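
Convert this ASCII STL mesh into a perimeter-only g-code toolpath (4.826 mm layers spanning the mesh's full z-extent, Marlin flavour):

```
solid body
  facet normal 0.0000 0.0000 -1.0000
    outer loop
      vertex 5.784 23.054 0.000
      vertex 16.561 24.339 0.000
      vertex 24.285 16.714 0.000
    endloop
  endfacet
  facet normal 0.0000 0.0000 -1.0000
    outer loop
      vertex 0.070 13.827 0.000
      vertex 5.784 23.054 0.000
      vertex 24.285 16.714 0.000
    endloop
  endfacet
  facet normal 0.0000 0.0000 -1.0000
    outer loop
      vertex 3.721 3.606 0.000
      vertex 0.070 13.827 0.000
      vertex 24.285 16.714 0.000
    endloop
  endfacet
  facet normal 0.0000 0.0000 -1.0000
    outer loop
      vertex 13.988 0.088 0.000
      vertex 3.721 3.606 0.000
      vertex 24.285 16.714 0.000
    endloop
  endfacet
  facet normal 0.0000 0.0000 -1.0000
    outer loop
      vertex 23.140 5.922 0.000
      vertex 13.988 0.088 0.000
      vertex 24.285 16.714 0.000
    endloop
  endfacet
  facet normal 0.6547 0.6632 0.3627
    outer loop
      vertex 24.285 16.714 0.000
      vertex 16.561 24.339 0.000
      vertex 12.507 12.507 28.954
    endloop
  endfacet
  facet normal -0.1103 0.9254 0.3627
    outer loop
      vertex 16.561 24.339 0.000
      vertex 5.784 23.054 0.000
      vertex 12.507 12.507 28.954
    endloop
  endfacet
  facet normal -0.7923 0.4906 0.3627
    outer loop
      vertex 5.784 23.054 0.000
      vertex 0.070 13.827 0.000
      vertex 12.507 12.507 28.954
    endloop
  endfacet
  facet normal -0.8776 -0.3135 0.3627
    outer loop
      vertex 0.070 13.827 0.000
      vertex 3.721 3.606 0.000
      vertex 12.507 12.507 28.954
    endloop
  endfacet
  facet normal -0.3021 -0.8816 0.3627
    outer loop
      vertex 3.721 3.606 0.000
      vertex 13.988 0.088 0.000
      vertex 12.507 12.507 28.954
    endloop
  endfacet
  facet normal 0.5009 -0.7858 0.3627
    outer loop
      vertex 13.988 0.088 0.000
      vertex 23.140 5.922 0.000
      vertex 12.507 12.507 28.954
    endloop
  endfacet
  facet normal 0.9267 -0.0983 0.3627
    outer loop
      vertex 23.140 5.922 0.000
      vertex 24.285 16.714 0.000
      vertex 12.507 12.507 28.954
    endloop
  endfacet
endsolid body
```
; perimeter-only toolpath
G21 ; units = mm
G90 ; absolute positioning
G28 ; home
; layer 1
G0 Z4.826
G0 X22.322 Y16.013
G1 X15.885 Y22.367
G1 X6.904 Y21.296
G1 X2.143 Y13.607
G1 X5.185 Y5.089
G1 X13.741 Y2.158
G1 X21.368 Y7.019
G1 X22.322 Y16.013
; layer 2
G0 Z9.651
G0 X20.359 Y15.312
G1 X15.210 Y20.395
G1 X8.025 Y19.538
G1 X4.216 Y13.387
G1 X6.650 Y6.573
G1 X13.494 Y4.228
G1 X19.596 Y8.117
G1 X20.359 Y15.312
; layer 3
G0 Z14.477
G0 X18.396 Y14.610
G1 X14.534 Y18.423
G1 X9.146 Y17.780
G1 X6.288 Y13.167
G1 X8.114 Y8.056
G1 X13.247 Y6.297
G1 X17.823 Y9.214
G1 X18.396 Y14.610
; layer 4
G0 Z19.303
G0 X16.433 Y13.909
G1 X13.858 Y16.451
G1 X10.266 Y16.023
G1 X8.361 Y12.947
G1 X9.578 Y9.540
G1 X13.001 Y8.367
G1 X16.051 Y10.312
G1 X16.433 Y13.909
; layer 5
G0 Z24.128
G0 X14.470 Y13.208
G1 X13.183 Y14.479
G1 X11.386 Y14.265
G1 X10.434 Y12.727
G1 X11.043 Y11.023
G1 X12.754 Y10.437
G1 X14.279 Y11.409
G1 X14.470 Y13.208
M2 ; end

The solid is a regular 7-sided pyramid, base circumscribed radius ≈ 12.5 mm, apex at z ≈ 29 mm. Slicing at Δz = 4.826 mm — 6 equal slices spanning the solid's height, so layer i sits at z = i·h/6 — gives 5 non-empty perimeters. Each is a 7-segment closed polygon; G0 lifts to the layer z and rapids to the start vertex, then G1 traces the edges. The cross-section shrinks linearly with z (the slice at the apex is degenerate and omitted).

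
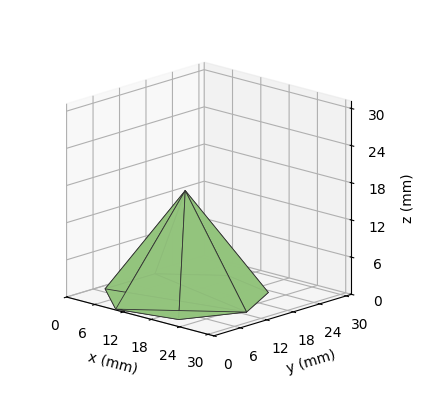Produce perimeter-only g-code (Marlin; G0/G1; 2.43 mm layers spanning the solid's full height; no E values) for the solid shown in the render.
Reading the render: the shape is a regular 7-sided pyramid, base circumscribed radius ≈ 13 mm, apex at z ≈ 17 mm (dimensions read to the nearest mm from the axis ticks). For the g-code, the solid's height is divided into equal slices at the stated Δz and each level perimeter traced with G1 moves after a G0 lift.

; perimeter-only toolpath
G21 ; units = mm
G90 ; absolute positioning
G28 ; home
; layer 1
G0 Z2.43
G0 X24.14 Y13.00
G1 X19.95 Y21.71
G1 X10.52 Y23.86
G1 X2.96 Y17.83
G1 X2.96 Y8.17
G1 X10.52 Y2.14
G1 X19.95 Y4.29
G1 X24.14 Y13.00
; layer 2
G0 Z4.86
G0 X22.29 Y13.00
G1 X18.79 Y20.26
G1 X10.94 Y22.05
G1 X4.64 Y17.03
G1 X4.64 Y8.97
G1 X10.94 Y3.95
G1 X18.79 Y5.74
G1 X22.29 Y13.00
; layer 3
G0 Z7.29
G0 X20.43 Y13.00
G1 X17.63 Y18.81
G1 X11.35 Y20.24
G1 X6.31 Y16.22
G1 X6.31 Y9.78
G1 X11.35 Y5.76
G1 X17.63 Y7.19
G1 X20.43 Y13.00
; layer 4
G0 Z9.71
G0 X18.57 Y13.00
G1 X16.48 Y17.35
G1 X11.76 Y18.43
G1 X7.98 Y15.42
G1 X7.98 Y10.58
G1 X11.76 Y7.57
G1 X16.48 Y8.65
G1 X18.57 Y13.00
; layer 5
G0 Z12.14
G0 X16.71 Y13.00
G1 X15.32 Y15.90
G1 X12.17 Y16.62
G1 X9.65 Y14.61
G1 X9.65 Y11.39
G1 X12.17 Y9.38
G1 X15.32 Y10.10
G1 X16.71 Y13.00
; layer 6
G0 Z14.57
G0 X14.86 Y13.00
G1 X14.16 Y14.45
G1 X12.59 Y14.81
G1 X11.33 Y13.81
G1 X11.33 Y12.19
G1 X12.59 Y11.19
G1 X14.16 Y11.55
G1 X14.86 Y13.00
M2 ; end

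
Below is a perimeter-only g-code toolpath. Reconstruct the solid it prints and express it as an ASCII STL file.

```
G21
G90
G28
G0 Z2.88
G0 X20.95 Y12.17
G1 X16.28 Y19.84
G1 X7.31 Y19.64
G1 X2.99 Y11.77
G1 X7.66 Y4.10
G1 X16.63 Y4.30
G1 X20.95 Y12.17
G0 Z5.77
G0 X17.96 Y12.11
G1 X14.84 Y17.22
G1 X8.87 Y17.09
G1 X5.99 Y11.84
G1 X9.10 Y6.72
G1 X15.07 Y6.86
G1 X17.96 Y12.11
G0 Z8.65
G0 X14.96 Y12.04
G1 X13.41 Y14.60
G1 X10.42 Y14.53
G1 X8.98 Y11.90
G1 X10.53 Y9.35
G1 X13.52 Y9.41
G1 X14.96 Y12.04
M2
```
solid part
  facet normal 0.0000 0.0000 -1.0000
    outer loop
      vertex 5.76 22.20 0.00
      vertex 17.72 22.47 0.00
      vertex 23.94 12.24 0.00
    endloop
  endfacet
  facet normal 0.0000 0.0000 -1.0000
    outer loop
      vertex 0.00 11.70 0.00
      vertex 5.76 22.20 0.00
      vertex 23.94 12.24 0.00
    endloop
  endfacet
  facet normal 0.0000 0.0000 -1.0000
    outer loop
      vertex 6.22 1.47 0.00
      vertex 0.00 11.70 0.00
      vertex 23.94 12.24 0.00
    endloop
  endfacet
  facet normal 0.0000 0.0000 -1.0000
    outer loop
      vertex 18.18 1.74 0.00
      vertex 6.22 1.47 0.00
      vertex 23.94 12.24 0.00
    endloop
  endfacet
  facet normal 0.6356 0.3865 0.6683
    outer loop
      vertex 23.94 12.24 0.00
      vertex 17.72 22.47 0.00
      vertex 11.97 11.97 11.54
    endloop
  endfacet
  facet normal -0.0168 0.7437 0.6683
    outer loop
      vertex 17.72 22.47 0.00
      vertex 5.76 22.20 0.00
      vertex 11.97 11.97 11.54
    endloop
  endfacet
  facet normal -0.6523 0.3578 0.6682
    outer loop
      vertex 5.76 22.20 0.00
      vertex 0.00 11.70 0.00
      vertex 11.97 11.97 11.54
    endloop
  endfacet
  facet normal -0.6356 -0.3865 0.6683
    outer loop
      vertex 0.00 11.70 0.00
      vertex 6.22 1.47 0.00
      vertex 11.97 11.97 11.54
    endloop
  endfacet
  facet normal 0.0168 -0.7437 0.6683
    outer loop
      vertex 6.22 1.47 0.00
      vertex 18.18 1.74 0.00
      vertex 11.97 11.97 11.54
    endloop
  endfacet
  facet normal 0.6523 -0.3578 0.6682
    outer loop
      vertex 18.18 1.74 0.00
      vertex 23.94 12.24 0.00
      vertex 11.97 11.97 11.54
    endloop
  endfacet
endsolid part

The G0 Z moves step by Δz≈2.88 mm. The G1 loops shrink linearly with z, so the solid tapers from its base footprint up to z≈11.5. Closing with a flat bottom cap and the tapered top and triangulating gives 10 facets — a regular 6-sided pyramid, base circumscribed radius ≈ 12 mm, apex at z ≈ 11.5 mm.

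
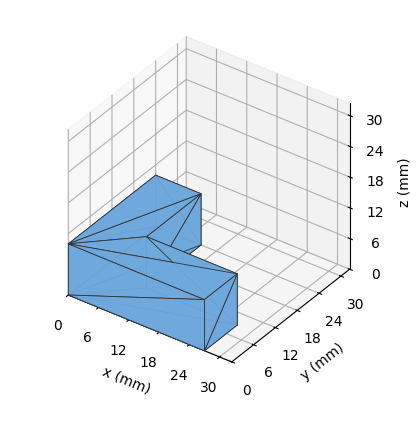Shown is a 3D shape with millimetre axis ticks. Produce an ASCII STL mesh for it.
Reading the render: the shape is an L-shaped prism: outer 27 × 24 mm, arm thicknesses ≈ 9 mm (horizontal) and 9 mm (vertical), extruded 10 mm in z (dimensions read to the nearest mm from the axis ticks). For the STL, each face is triangulated and given an outward normal.

solid part
  facet normal 0.0000 0.0000 -1.0000
    outer loop
      vertex 27.0 9.0 0.0
      vertex 27.0 0.0 0.0
      vertex 0.0 0.0 0.0
    endloop
  endfacet
  facet normal 0.0000 0.0000 -1.0000
    outer loop
      vertex 9.0 9.0 0.0
      vertex 27.0 9.0 0.0
      vertex 0.0 0.0 0.0
    endloop
  endfacet
  facet normal 0.0000 0.0000 -1.0000
    outer loop
      vertex 9.0 24.0 0.0
      vertex 9.0 9.0 0.0
      vertex 0.0 0.0 0.0
    endloop
  endfacet
  facet normal 0.0000 0.0000 -1.0000
    outer loop
      vertex 0.0 24.0 0.0
      vertex 9.0 24.0 0.0
      vertex 0.0 0.0 0.0
    endloop
  endfacet
  facet normal 0.0000 0.0000 1.0000
    outer loop
      vertex 0.0 0.0 10.0
      vertex 27.0 0.0 10.0
      vertex 27.0 9.0 10.0
    endloop
  endfacet
  facet normal 0.0000 0.0000 1.0000
    outer loop
      vertex 0.0 0.0 10.0
      vertex 27.0 9.0 10.0
      vertex 9.0 9.0 10.0
    endloop
  endfacet
  facet normal 0.0000 0.0000 1.0000
    outer loop
      vertex 0.0 0.0 10.0
      vertex 9.0 9.0 10.0
      vertex 9.0 24.0 10.0
    endloop
  endfacet
  facet normal 0.0000 0.0000 1.0000
    outer loop
      vertex 0.0 0.0 10.0
      vertex 9.0 24.0 10.0
      vertex 0.0 24.0 10.0
    endloop
  endfacet
  facet normal 0.0000 -1.0000 0.0000
    outer loop
      vertex 0.0 0.0 0.0
      vertex 27.0 0.0 0.0
      vertex 27.0 0.0 10.0
    endloop
  endfacet
  facet normal 0.0000 -1.0000 0.0000
    outer loop
      vertex 0.0 0.0 0.0
      vertex 27.0 0.0 10.0
      vertex 0.0 0.0 10.0
    endloop
  endfacet
  facet normal 1.0000 0.0000 0.0000
    outer loop
      vertex 27.0 0.0 0.0
      vertex 27.0 9.0 0.0
      vertex 27.0 9.0 10.0
    endloop
  endfacet
  facet normal 1.0000 0.0000 0.0000
    outer loop
      vertex 27.0 0.0 0.0
      vertex 27.0 9.0 10.0
      vertex 27.0 0.0 10.0
    endloop
  endfacet
  facet normal 0.0000 1.0000 0.0000
    outer loop
      vertex 27.0 9.0 0.0
      vertex 9.0 9.0 0.0
      vertex 9.0 9.0 10.0
    endloop
  endfacet
  facet normal 0.0000 1.0000 0.0000
    outer loop
      vertex 27.0 9.0 0.0
      vertex 9.0 9.0 10.0
      vertex 27.0 9.0 10.0
    endloop
  endfacet
  facet normal 1.0000 0.0000 0.0000
    outer loop
      vertex 9.0 9.0 0.0
      vertex 9.0 24.0 0.0
      vertex 9.0 24.0 10.0
    endloop
  endfacet
  facet normal 1.0000 0.0000 0.0000
    outer loop
      vertex 9.0 9.0 0.0
      vertex 9.0 24.0 10.0
      vertex 9.0 9.0 10.0
    endloop
  endfacet
  facet normal 0.0000 1.0000 0.0000
    outer loop
      vertex 9.0 24.0 0.0
      vertex 0.0 24.0 0.0
      vertex 0.0 24.0 10.0
    endloop
  endfacet
  facet normal 0.0000 1.0000 0.0000
    outer loop
      vertex 9.0 24.0 0.0
      vertex 0.0 24.0 10.0
      vertex 9.0 24.0 10.0
    endloop
  endfacet
  facet normal -1.0000 0.0000 0.0000
    outer loop
      vertex 0.0 24.0 0.0
      vertex 0.0 0.0 0.0
      vertex 0.0 0.0 10.0
    endloop
  endfacet
  facet normal -1.0000 0.0000 0.0000
    outer loop
      vertex 0.0 24.0 0.0
      vertex 0.0 0.0 10.0
      vertex 0.0 24.0 10.0
    endloop
  endfacet
endsolid part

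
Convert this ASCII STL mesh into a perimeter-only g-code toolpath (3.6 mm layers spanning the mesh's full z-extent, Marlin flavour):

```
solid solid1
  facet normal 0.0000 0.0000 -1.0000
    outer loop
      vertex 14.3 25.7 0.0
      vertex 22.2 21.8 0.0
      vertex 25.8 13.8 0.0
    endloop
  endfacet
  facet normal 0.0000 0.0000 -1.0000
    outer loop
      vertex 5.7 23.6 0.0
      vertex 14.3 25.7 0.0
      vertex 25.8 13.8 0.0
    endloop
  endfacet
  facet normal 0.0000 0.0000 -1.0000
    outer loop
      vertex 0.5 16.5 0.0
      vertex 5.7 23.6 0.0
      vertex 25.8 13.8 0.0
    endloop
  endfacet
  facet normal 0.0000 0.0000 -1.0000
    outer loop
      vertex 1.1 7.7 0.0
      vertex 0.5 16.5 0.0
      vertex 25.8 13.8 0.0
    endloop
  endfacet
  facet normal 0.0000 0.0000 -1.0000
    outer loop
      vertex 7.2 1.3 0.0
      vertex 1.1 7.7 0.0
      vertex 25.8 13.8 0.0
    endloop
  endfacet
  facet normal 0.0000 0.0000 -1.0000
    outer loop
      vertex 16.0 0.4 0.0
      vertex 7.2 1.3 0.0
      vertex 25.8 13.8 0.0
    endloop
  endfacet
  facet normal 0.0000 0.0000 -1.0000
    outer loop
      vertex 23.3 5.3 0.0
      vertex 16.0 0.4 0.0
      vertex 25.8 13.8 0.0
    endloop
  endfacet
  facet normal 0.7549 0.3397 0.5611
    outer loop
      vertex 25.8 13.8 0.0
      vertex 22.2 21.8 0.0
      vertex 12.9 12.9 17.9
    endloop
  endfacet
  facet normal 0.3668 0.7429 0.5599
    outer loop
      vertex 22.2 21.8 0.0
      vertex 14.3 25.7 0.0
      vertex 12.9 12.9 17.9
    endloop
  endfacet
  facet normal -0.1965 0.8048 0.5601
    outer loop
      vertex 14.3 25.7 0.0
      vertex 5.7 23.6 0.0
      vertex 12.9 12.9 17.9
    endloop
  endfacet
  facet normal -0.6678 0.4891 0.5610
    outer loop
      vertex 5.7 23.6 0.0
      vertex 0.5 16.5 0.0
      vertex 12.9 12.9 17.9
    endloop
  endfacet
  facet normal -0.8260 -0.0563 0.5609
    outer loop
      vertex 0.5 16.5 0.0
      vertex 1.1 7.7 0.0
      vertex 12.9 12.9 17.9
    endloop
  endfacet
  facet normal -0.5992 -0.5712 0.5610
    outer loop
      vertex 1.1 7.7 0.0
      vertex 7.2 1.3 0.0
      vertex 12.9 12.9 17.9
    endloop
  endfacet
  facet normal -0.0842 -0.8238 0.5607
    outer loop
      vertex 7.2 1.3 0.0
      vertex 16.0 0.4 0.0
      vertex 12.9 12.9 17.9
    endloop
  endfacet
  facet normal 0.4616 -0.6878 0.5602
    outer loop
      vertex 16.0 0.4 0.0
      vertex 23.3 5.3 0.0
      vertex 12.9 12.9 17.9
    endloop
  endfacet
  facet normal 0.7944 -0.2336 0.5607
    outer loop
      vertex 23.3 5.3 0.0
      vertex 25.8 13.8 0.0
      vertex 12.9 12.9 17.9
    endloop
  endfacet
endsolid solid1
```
; perimeter-only toolpath
G21 ; units = mm
G90 ; absolute positioning
G28 ; home
; layer 1
G0 Z3.6
G0 X23.2 Y13.6
G1 X20.3 Y20.0
G1 X14.0 Y23.1
G1 X7.1 Y21.5
G1 X3.0 Y15.8
G1 X3.5 Y8.7
G1 X8.3 Y3.6
G1 X15.4 Y2.9
G1 X21.2 Y6.8
G1 X23.2 Y13.6
; layer 2
G0 Z7.2
G0 X20.6 Y13.4
G1 X18.5 Y18.2
G1 X13.7 Y20.6
G1 X8.6 Y19.3
G1 X5.5 Y15.1
G1 X5.8 Y9.8
G1 X9.5 Y5.9
G1 X14.8 Y5.4
G1 X19.1 Y8.3
G1 X20.6 Y13.4
; layer 3
G0 Z10.7
G0 X18.1 Y13.3
G1 X16.6 Y16.5
G1 X13.5 Y18.0
G1 X10.0 Y17.2
G1 X7.9 Y14.3
G1 X8.2 Y10.8
G1 X10.6 Y8.3
G1 X14.1 Y7.9
G1 X17.1 Y9.9
G1 X18.1 Y13.3
; layer 4
G0 Z14.3
G0 X15.5 Y13.1
G1 X14.8 Y14.7
G1 X13.2 Y15.5
G1 X11.5 Y15.0
G1 X10.4 Y13.6
G1 X10.5 Y11.9
G1 X11.8 Y10.6
G1 X13.5 Y10.4
G1 X15.0 Y11.4
G1 X15.5 Y13.1
M2 ; end

The solid is a regular 9-sided pyramid, base circumscribed radius ≈ 12.9 mm, apex at z ≈ 17.9 mm. Slicing at Δz = 3.6 mm — 5 equal slices spanning the solid's height, so layer i sits at z = i·h/5 — gives 4 non-empty perimeters. Each is a 9-segment closed polygon; G0 lifts to the layer z and rapids to the start vertex, then G1 traces the edges. The cross-section shrinks linearly with z (the slice at the apex is degenerate and omitted).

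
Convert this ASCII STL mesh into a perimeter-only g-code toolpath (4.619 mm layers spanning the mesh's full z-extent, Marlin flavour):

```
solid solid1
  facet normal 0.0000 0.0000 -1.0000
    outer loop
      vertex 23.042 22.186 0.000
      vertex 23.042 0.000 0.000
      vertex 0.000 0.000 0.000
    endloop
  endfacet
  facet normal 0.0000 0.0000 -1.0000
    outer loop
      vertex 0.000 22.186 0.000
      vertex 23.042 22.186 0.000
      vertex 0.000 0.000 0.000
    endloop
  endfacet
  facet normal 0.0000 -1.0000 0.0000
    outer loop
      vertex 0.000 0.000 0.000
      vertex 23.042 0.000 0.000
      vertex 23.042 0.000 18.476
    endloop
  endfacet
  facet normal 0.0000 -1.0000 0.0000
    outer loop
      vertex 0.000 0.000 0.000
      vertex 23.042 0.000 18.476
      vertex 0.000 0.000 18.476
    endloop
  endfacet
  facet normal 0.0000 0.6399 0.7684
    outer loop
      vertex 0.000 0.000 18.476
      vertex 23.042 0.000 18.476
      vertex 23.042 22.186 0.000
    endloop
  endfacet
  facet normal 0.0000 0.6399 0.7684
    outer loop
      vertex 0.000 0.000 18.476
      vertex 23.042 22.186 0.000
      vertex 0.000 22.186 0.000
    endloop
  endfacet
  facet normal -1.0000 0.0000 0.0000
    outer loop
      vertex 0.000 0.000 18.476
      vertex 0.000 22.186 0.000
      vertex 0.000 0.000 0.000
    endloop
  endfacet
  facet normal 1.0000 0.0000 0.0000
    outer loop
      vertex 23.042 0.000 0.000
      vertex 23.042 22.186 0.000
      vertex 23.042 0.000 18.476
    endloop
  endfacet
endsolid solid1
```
; perimeter-only toolpath
G21 ; units = mm
G90 ; absolute positioning
G28 ; home
; layer 1
G0 Z4.619
G0 X0.000 Y0.000
G1 X23.042 Y0.000
G1 X23.042 Y16.639
G1 X0.000 Y16.639
G1 X0.000 Y0.000
; layer 2
G0 Z9.238
G0 X0.000 Y0.000
G1 X23.042 Y0.000
G1 X23.042 Y11.093
G1 X0.000 Y11.093
G1 X0.000 Y0.000
; layer 3
G0 Z13.857
G0 X0.000 Y0.000
G1 X23.042 Y0.000
G1 X23.042 Y5.546
G1 X0.000 Y5.546
G1 X0.000 Y0.000
M2 ; end

The solid is a wedge (ramp): 23 × 22.2 mm base, rising to 18.5 mm along the y=0 edge and sloping linearly to z=0 at y=22.2. Slicing at Δz = 4.619 mm — 4 equal slices spanning the solid's height, so layer i sits at z = i·h/4 — gives 3 non-empty perimeters. Each is a 4-segment closed polygon; G0 lifts to the layer z and rapids to the start vertex, then G1 traces the edges. The cross-section shrinks linearly with z (the slice at the apex is degenerate and omitted).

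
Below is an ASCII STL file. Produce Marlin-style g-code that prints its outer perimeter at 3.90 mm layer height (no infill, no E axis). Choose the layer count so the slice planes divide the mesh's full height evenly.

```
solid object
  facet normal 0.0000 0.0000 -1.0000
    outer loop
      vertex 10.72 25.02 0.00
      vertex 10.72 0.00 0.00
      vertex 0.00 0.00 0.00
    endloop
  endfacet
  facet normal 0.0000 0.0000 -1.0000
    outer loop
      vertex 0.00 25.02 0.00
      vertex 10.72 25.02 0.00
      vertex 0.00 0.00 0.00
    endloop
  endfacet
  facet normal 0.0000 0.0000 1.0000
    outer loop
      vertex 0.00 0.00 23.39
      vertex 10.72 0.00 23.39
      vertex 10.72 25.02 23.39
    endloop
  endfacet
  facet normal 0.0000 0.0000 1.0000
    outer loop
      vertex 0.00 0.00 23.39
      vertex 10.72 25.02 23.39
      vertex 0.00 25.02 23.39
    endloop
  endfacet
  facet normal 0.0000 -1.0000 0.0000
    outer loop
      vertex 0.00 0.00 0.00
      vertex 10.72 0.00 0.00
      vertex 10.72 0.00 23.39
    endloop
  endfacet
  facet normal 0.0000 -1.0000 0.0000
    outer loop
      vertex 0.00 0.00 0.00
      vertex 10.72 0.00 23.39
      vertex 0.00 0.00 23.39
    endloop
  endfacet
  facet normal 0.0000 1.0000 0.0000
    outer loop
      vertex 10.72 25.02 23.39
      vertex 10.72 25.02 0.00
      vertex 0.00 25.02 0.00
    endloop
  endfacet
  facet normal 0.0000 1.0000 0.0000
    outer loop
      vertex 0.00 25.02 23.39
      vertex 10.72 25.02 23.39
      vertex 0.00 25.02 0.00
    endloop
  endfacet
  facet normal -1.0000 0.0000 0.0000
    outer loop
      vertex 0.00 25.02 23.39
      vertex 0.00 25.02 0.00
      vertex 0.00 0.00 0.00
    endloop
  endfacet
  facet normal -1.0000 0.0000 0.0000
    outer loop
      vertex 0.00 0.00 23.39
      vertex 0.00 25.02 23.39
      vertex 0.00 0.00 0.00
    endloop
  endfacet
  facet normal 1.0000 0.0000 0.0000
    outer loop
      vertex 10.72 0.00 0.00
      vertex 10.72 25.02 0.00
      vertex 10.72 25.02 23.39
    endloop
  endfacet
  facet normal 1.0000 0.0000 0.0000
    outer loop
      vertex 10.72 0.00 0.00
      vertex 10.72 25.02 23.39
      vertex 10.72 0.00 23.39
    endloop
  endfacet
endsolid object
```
; perimeter-only toolpath
G21 ; units = mm
G90 ; absolute positioning
G28 ; home
; layer 1
G0 Z3.90
G0 X0.00 Y0.00
G1 X10.72 Y0.00
G1 X10.72 Y25.02
G1 X0.00 Y25.02
G1 X0.00 Y0.00
; layer 2
G0 Z7.80
G0 X0.00 Y0.00
G1 X10.72 Y0.00
G1 X10.72 Y25.02
G1 X0.00 Y25.02
G1 X0.00 Y0.00
; layer 3
G0 Z11.70
G0 X0.00 Y0.00
G1 X10.72 Y0.00
G1 X10.72 Y25.02
G1 X0.00 Y25.02
G1 X0.00 Y0.00
; layer 4
G0 Z15.59
G0 X0.00 Y0.00
G1 X10.72 Y0.00
G1 X10.72 Y25.02
G1 X0.00 Y25.02
G1 X0.00 Y0.00
; layer 5
G0 Z19.49
G0 X0.00 Y0.00
G1 X10.72 Y0.00
G1 X10.72 Y25.02
G1 X0.00 Y25.02
G1 X0.00 Y0.00
; layer 6
G0 Z23.39
G0 X0.00 Y0.00
G1 X10.72 Y0.00
G1 X10.72 Y25.02
G1 X0.00 Y25.02
G1 X0.00 Y0.00
M2 ; end

The solid is a rectangular box, roughly 10.7 × 25 mm footprint and 23.4 mm tall. Slicing at Δz = 3.90 mm — 6 equal slices spanning the solid's height, so layer i sits at z = i·h/6 — gives 6 non-empty perimeters. Each is a 4-segment closed polygon; G0 lifts to the layer z and rapids to the start vertex, then G1 traces the edges.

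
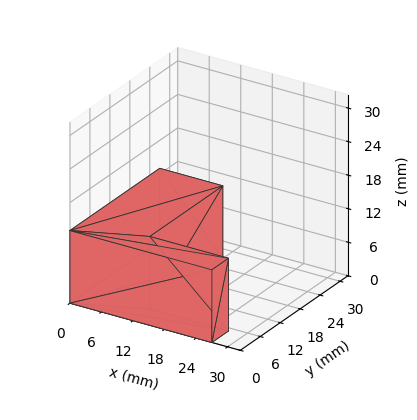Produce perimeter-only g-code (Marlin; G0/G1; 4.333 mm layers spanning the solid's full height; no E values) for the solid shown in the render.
Reading the render: the shape is an L-shaped prism: outer 27 × 27 mm, arm thicknesses ≈ 5 mm (horizontal) and 12 mm (vertical), extruded 13 mm in z (dimensions read to the nearest mm from the axis ticks). For the g-code, the solid's height is divided into equal slices at the stated Δz and each level perimeter traced with G1 moves after a G0 lift.

; perimeter-only toolpath
G21 ; units = mm
G90 ; absolute positioning
G28 ; home
; layer 1
G0 Z4.333
G0 X0.000 Y0.000
G1 X27.000 Y0.000
G1 X27.000 Y5.000
G1 X12.000 Y5.000
G1 X12.000 Y27.000
G1 X0.000 Y27.000
G1 X0.000 Y0.000
; layer 2
G0 Z8.667
G0 X0.000 Y0.000
G1 X27.000 Y0.000
G1 X27.000 Y5.000
G1 X12.000 Y5.000
G1 X12.000 Y27.000
G1 X0.000 Y27.000
G1 X0.000 Y0.000
; layer 3
G0 Z13.000
G0 X0.000 Y0.000
G1 X27.000 Y0.000
G1 X27.000 Y5.000
G1 X12.000 Y5.000
G1 X12.000 Y27.000
G1 X0.000 Y27.000
G1 X0.000 Y0.000
M2 ; end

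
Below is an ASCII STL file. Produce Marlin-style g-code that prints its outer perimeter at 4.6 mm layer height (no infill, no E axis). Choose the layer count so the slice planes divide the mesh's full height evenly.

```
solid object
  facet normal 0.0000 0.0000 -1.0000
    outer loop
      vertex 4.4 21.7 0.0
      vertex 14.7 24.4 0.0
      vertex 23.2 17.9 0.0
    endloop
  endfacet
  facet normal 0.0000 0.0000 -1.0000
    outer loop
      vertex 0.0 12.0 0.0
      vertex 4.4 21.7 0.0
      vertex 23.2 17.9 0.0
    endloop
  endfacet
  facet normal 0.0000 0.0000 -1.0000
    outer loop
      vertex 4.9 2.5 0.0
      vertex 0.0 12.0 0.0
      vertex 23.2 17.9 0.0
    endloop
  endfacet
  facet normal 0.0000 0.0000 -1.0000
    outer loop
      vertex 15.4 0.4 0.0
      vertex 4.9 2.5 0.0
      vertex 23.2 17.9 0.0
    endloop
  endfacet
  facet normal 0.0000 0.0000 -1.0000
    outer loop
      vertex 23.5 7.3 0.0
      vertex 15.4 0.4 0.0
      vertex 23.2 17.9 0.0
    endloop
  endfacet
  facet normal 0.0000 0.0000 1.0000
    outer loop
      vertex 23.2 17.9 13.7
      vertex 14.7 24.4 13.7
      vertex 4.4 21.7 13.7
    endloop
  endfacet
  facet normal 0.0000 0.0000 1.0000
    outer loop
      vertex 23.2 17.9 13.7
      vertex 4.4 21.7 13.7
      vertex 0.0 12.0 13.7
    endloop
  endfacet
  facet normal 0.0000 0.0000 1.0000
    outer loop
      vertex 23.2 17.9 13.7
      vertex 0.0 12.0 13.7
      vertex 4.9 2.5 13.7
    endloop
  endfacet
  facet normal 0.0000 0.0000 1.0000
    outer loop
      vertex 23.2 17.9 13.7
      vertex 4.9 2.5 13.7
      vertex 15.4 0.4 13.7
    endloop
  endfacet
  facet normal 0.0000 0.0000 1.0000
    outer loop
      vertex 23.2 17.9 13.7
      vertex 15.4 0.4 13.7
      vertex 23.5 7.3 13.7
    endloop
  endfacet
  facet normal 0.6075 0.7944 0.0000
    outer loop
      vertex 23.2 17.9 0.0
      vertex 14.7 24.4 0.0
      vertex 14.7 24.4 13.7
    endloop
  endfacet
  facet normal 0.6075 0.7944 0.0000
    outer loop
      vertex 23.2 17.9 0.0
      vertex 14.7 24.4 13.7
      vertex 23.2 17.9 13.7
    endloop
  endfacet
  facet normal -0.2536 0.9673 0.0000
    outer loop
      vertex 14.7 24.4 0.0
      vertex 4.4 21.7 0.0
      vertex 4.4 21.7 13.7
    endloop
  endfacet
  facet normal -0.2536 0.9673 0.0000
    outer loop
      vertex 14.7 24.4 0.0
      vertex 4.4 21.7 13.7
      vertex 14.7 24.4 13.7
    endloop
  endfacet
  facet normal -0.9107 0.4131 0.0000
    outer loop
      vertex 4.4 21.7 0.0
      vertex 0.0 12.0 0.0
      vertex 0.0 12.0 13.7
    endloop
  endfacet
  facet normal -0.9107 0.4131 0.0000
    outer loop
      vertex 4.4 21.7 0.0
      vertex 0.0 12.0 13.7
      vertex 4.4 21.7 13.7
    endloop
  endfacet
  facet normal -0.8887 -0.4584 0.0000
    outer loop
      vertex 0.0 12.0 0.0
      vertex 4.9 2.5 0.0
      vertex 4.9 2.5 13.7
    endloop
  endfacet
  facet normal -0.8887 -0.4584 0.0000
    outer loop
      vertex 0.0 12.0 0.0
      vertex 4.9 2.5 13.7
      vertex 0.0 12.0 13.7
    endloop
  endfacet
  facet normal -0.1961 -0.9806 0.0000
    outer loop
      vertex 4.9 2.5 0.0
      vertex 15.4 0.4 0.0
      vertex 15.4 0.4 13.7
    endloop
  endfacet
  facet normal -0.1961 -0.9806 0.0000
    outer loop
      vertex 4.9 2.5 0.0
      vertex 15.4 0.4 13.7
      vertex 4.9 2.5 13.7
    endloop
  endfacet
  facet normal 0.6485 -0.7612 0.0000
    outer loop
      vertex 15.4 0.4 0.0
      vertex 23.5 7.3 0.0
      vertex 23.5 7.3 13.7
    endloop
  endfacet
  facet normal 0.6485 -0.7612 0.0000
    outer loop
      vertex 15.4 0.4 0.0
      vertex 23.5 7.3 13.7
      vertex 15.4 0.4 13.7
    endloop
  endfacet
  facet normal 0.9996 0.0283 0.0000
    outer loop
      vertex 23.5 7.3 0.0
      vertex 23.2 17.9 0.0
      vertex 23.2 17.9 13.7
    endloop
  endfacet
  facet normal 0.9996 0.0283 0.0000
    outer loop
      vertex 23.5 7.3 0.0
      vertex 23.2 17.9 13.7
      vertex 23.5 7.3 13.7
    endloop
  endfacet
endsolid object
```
; perimeter-only toolpath
G21 ; units = mm
G90 ; absolute positioning
G28 ; home
; layer 1
G0 Z4.6
G0 X23.2 Y17.9
G1 X14.7 Y24.4
G1 X4.4 Y21.7
G1 X0.0 Y12.0
G1 X4.9 Y2.5
G1 X15.4 Y0.4
G1 X23.5 Y7.3
G1 X23.2 Y17.9
; layer 2
G0 Z9.1
G0 X23.2 Y17.9
G1 X14.7 Y24.4
G1 X4.4 Y21.7
G1 X0.0 Y12.0
G1 X4.9 Y2.5
G1 X15.4 Y0.4
G1 X23.5 Y7.3
G1 X23.2 Y17.9
; layer 3
G0 Z13.7
G0 X23.2 Y17.9
G1 X14.7 Y24.4
G1 X4.4 Y21.7
G1 X0.0 Y12.0
G1 X4.9 Y2.5
G1 X15.4 Y0.4
G1 X23.5 Y7.3
G1 X23.2 Y17.9
M2 ; end

The solid is a regular 7-sided prism (a cylinder approximated with 7 flat sides), circumscribed radius ≈ 12.3 mm, height ≈ 13.7 mm. Slicing at Δz = 4.6 mm — 3 equal slices spanning the solid's height, so layer i sits at z = i·h/3 — gives 3 non-empty perimeters. Each is a 7-segment closed polygon; G0 lifts to the layer z and rapids to the start vertex, then G1 traces the edges.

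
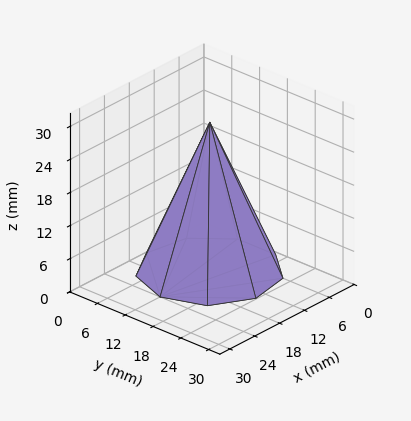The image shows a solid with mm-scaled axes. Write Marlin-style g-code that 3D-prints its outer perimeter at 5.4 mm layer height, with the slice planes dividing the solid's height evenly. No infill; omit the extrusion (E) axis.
Reading the render: the shape is a regular 9-sided pyramid, base circumscribed radius ≈ 12 mm, apex at z ≈ 27 mm (dimensions read to the nearest mm from the axis ticks). For the g-code, the solid's height is divided into equal slices at the stated Δz and each level perimeter traced with G1 moves after a G0 lift.

; perimeter-only toolpath
G21 ; units = mm
G90 ; absolute positioning
G28 ; home
; layer 1
G0 Z5.4
G0 X21.6 Y12.0
G1 X19.4 Y18.2
G1 X13.7 Y21.4
G1 X7.2 Y20.3
G1 X3.0 Y15.3
G1 X3.0 Y8.7
G1 X7.2 Y3.7
G1 X13.7 Y2.6
G1 X19.4 Y5.8
G1 X21.6 Y12.0
; layer 2
G0 Z10.8
G0 X19.2 Y12.0
G1 X17.5 Y16.6
G1 X13.3 Y19.1
G1 X8.4 Y18.2
G1 X5.2 Y14.5
G1 X5.2 Y9.5
G1 X8.4 Y5.8
G1 X13.3 Y4.9
G1 X17.5 Y7.4
G1 X19.2 Y12.0
; layer 3
G0 Z16.2
G0 X16.8 Y12.0
G1 X15.7 Y15.1
G1 X12.8 Y16.7
G1 X9.6 Y16.2
G1 X7.5 Y13.6
G1 X7.5 Y10.4
G1 X9.6 Y7.8
G1 X12.8 Y7.3
G1 X15.7 Y8.9
G1 X16.8 Y12.0
; layer 4
G0 Z21.6
G0 X14.4 Y12.0
G1 X13.8 Y13.5
G1 X12.4 Y14.4
G1 X10.8 Y14.1
G1 X9.7 Y12.8
G1 X9.7 Y11.2
G1 X10.8 Y9.9
G1 X12.4 Y9.6
G1 X13.8 Y10.5
G1 X14.4 Y12.0
M2 ; end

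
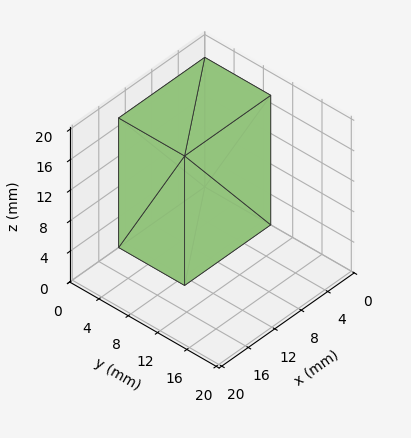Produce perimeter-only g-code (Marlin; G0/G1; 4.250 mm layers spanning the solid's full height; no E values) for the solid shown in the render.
Reading the render: the shape is a rectangular box, roughly 13 × 9 mm footprint and 17 mm tall (dimensions read to the nearest mm from the axis ticks). For the g-code, the solid's height is divided into equal slices at the stated Δz and each level perimeter traced with G1 moves after a G0 lift.

; perimeter-only toolpath
G21 ; units = mm
G90 ; absolute positioning
G28 ; home
; layer 1
G0 Z4.250
G0 X0.000 Y0.000
G1 X13.000 Y0.000
G1 X13.000 Y9.000
G1 X0.000 Y9.000
G1 X0.000 Y0.000
; layer 2
G0 Z8.500
G0 X0.000 Y0.000
G1 X13.000 Y0.000
G1 X13.000 Y9.000
G1 X0.000 Y9.000
G1 X0.000 Y0.000
; layer 3
G0 Z12.750
G0 X0.000 Y0.000
G1 X13.000 Y0.000
G1 X13.000 Y9.000
G1 X0.000 Y9.000
G1 X0.000 Y0.000
; layer 4
G0 Z17.000
G0 X0.000 Y0.000
G1 X13.000 Y0.000
G1 X13.000 Y9.000
G1 X0.000 Y9.000
G1 X0.000 Y0.000
M2 ; end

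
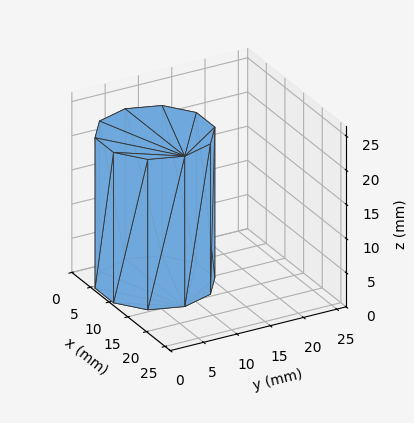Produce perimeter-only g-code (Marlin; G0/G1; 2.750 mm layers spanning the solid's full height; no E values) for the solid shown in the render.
Reading the render: the shape is a regular 10-sided prism (a cylinder approximated with 10 flat sides), circumscribed radius ≈ 8 mm, height ≈ 22 mm (dimensions read to the nearest mm from the axis ticks). For the g-code, the solid's height is divided into equal slices at the stated Δz and each level perimeter traced with G1 moves after a G0 lift.

; perimeter-only toolpath
G21 ; units = mm
G90 ; absolute positioning
G28 ; home
; layer 1
G0 Z2.750
G0 X16.000 Y8.000
G1 X14.472 Y12.702
G1 X10.472 Y15.608
G1 X5.528 Y15.608
G1 X1.528 Y12.702
G1 X0.000 Y8.000
G1 X1.528 Y3.298
G1 X5.528 Y0.392
G1 X10.472 Y0.392
G1 X14.472 Y3.298
G1 X16.000 Y8.000
; layer 2
G0 Z5.500
G0 X16.000 Y8.000
G1 X14.472 Y12.702
G1 X10.472 Y15.608
G1 X5.528 Y15.608
G1 X1.528 Y12.702
G1 X0.000 Y8.000
G1 X1.528 Y3.298
G1 X5.528 Y0.392
G1 X10.472 Y0.392
G1 X14.472 Y3.298
G1 X16.000 Y8.000
; layer 3
G0 Z8.250
G0 X16.000 Y8.000
G1 X14.472 Y12.702
G1 X10.472 Y15.608
G1 X5.528 Y15.608
G1 X1.528 Y12.702
G1 X0.000 Y8.000
G1 X1.528 Y3.298
G1 X5.528 Y0.392
G1 X10.472 Y0.392
G1 X14.472 Y3.298
G1 X16.000 Y8.000
; layer 4
G0 Z11.000
G0 X16.000 Y8.000
G1 X14.472 Y12.702
G1 X10.472 Y15.608
G1 X5.528 Y15.608
G1 X1.528 Y12.702
G1 X0.000 Y8.000
G1 X1.528 Y3.298
G1 X5.528 Y0.392
G1 X10.472 Y0.392
G1 X14.472 Y3.298
G1 X16.000 Y8.000
; layer 5
G0 Z13.750
G0 X16.000 Y8.000
G1 X14.472 Y12.702
G1 X10.472 Y15.608
G1 X5.528 Y15.608
G1 X1.528 Y12.702
G1 X0.000 Y8.000
G1 X1.528 Y3.298
G1 X5.528 Y0.392
G1 X10.472 Y0.392
G1 X14.472 Y3.298
G1 X16.000 Y8.000
; layer 6
G0 Z16.500
G0 X16.000 Y8.000
G1 X14.472 Y12.702
G1 X10.472 Y15.608
G1 X5.528 Y15.608
G1 X1.528 Y12.702
G1 X0.000 Y8.000
G1 X1.528 Y3.298
G1 X5.528 Y0.392
G1 X10.472 Y0.392
G1 X14.472 Y3.298
G1 X16.000 Y8.000
; layer 7
G0 Z19.250
G0 X16.000 Y8.000
G1 X14.472 Y12.702
G1 X10.472 Y15.608
G1 X5.528 Y15.608
G1 X1.528 Y12.702
G1 X0.000 Y8.000
G1 X1.528 Y3.298
G1 X5.528 Y0.392
G1 X10.472 Y0.392
G1 X14.472 Y3.298
G1 X16.000 Y8.000
; layer 8
G0 Z22.000
G0 X16.000 Y8.000
G1 X14.472 Y12.702
G1 X10.472 Y15.608
G1 X5.528 Y15.608
G1 X1.528 Y12.702
G1 X0.000 Y8.000
G1 X1.528 Y3.298
G1 X5.528 Y0.392
G1 X10.472 Y0.392
G1 X14.472 Y3.298
G1 X16.000 Y8.000
M2 ; end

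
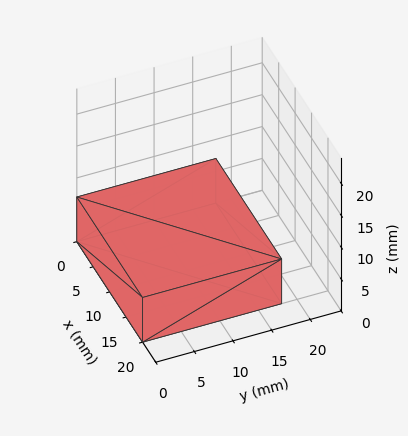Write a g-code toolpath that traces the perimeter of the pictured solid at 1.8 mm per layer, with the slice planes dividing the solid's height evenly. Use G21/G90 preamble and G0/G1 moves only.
Reading the render: the shape is a rectangular box, roughly 20 × 18 mm footprint and 7 mm tall (dimensions read to the nearest mm from the axis ticks). For the g-code, the solid's height is divided into equal slices at the stated Δz and each level perimeter traced with G1 moves after a G0 lift.

; perimeter-only toolpath
G21 ; units = mm
G90 ; absolute positioning
G28 ; home
; layer 1
G0 Z1.8
G0 X0.0 Y0.0
G1 X20.0 Y0.0
G1 X20.0 Y18.0
G1 X0.0 Y18.0
G1 X0.0 Y0.0
; layer 2
G0 Z3.5
G0 X0.0 Y0.0
G1 X20.0 Y0.0
G1 X20.0 Y18.0
G1 X0.0 Y18.0
G1 X0.0 Y0.0
; layer 3
G0 Z5.2
G0 X0.0 Y0.0
G1 X20.0 Y0.0
G1 X20.0 Y18.0
G1 X0.0 Y18.0
G1 X0.0 Y0.0
; layer 4
G0 Z7.0
G0 X0.0 Y0.0
G1 X20.0 Y0.0
G1 X20.0 Y18.0
G1 X0.0 Y18.0
G1 X0.0 Y0.0
M2 ; end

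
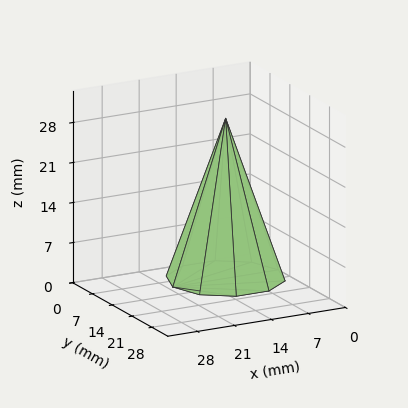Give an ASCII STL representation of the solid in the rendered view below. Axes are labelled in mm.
Reading the render: the shape is a regular 10-sided pyramid, base circumscribed radius ≈ 10 mm, apex at z ≈ 28 mm (dimensions read to the nearest mm from the axis ticks). For the STL, each face is triangulated and given an outward normal.

solid part
  facet normal 0.0000 0.0000 -1.0000
    outer loop
      vertex 13.090 19.511 0.000
      vertex 18.090 15.878 0.000
      vertex 20.000 10.000 0.000
    endloop
  endfacet
  facet normal 0.0000 0.0000 -1.0000
    outer loop
      vertex 6.910 19.511 0.000
      vertex 13.090 19.511 0.000
      vertex 20.000 10.000 0.000
    endloop
  endfacet
  facet normal 0.0000 0.0000 -1.0000
    outer loop
      vertex 1.910 15.878 0.000
      vertex 6.910 19.511 0.000
      vertex 20.000 10.000 0.000
    endloop
  endfacet
  facet normal 0.0000 0.0000 -1.0000
    outer loop
      vertex 0.000 10.000 0.000
      vertex 1.910 15.878 0.000
      vertex 20.000 10.000 0.000
    endloop
  endfacet
  facet normal 0.0000 0.0000 -1.0000
    outer loop
      vertex 1.910 4.122 0.000
      vertex 0.000 10.000 0.000
      vertex 20.000 10.000 0.000
    endloop
  endfacet
  facet normal 0.0000 0.0000 -1.0000
    outer loop
      vertex 6.910 0.489 0.000
      vertex 1.910 4.122 0.000
      vertex 20.000 10.000 0.000
    endloop
  endfacet
  facet normal 0.0000 0.0000 -1.0000
    outer loop
      vertex 13.090 0.489 0.000
      vertex 6.910 0.489 0.000
      vertex 20.000 10.000 0.000
    endloop
  endfacet
  facet normal 0.0000 0.0000 -1.0000
    outer loop
      vertex 18.090 4.122 0.000
      vertex 13.090 0.489 0.000
      vertex 20.000 10.000 0.000
    endloop
  endfacet
  facet normal 0.9005 0.2926 0.3216
    outer loop
      vertex 20.000 10.000 0.000
      vertex 18.090 15.878 0.000
      vertex 10.000 10.000 28.000
    endloop
  endfacet
  facet normal 0.5566 0.7660 0.3216
    outer loop
      vertex 18.090 15.878 0.000
      vertex 13.090 19.511 0.000
      vertex 10.000 10.000 28.000
    endloop
  endfacet
  facet normal 0.0000 0.9469 0.3216
    outer loop
      vertex 13.090 19.511 0.000
      vertex 6.910 19.511 0.000
      vertex 10.000 10.000 28.000
    endloop
  endfacet
  facet normal -0.5566 0.7660 0.3216
    outer loop
      vertex 6.910 19.511 0.000
      vertex 1.910 15.878 0.000
      vertex 10.000 10.000 28.000
    endloop
  endfacet
  facet normal -0.9005 0.2926 0.3216
    outer loop
      vertex 1.910 15.878 0.000
      vertex 0.000 10.000 0.000
      vertex 10.000 10.000 28.000
    endloop
  endfacet
  facet normal -0.9005 -0.2926 0.3216
    outer loop
      vertex 0.000 10.000 0.000
      vertex 1.910 4.122 0.000
      vertex 10.000 10.000 28.000
    endloop
  endfacet
  facet normal -0.5566 -0.7660 0.3216
    outer loop
      vertex 1.910 4.122 0.000
      vertex 6.910 0.489 0.000
      vertex 10.000 10.000 28.000
    endloop
  endfacet
  facet normal 0.0000 -0.9469 0.3216
    outer loop
      vertex 6.910 0.489 0.000
      vertex 13.090 0.489 0.000
      vertex 10.000 10.000 28.000
    endloop
  endfacet
  facet normal 0.5566 -0.7660 0.3216
    outer loop
      vertex 13.090 0.489 0.000
      vertex 18.090 4.122 0.000
      vertex 10.000 10.000 28.000
    endloop
  endfacet
  facet normal 0.9005 -0.2926 0.3216
    outer loop
      vertex 18.090 4.122 0.000
      vertex 20.000 10.000 0.000
      vertex 10.000 10.000 28.000
    endloop
  endfacet
endsolid part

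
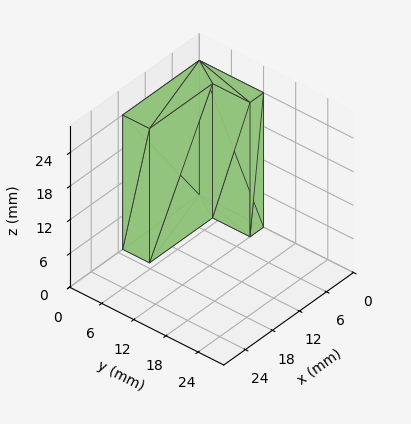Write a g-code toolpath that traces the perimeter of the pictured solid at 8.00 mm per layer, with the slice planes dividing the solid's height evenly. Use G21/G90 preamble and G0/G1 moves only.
Reading the render: the shape is an L-shaped prism: outer 17 × 12 mm, arm thicknesses ≈ 5 mm (horizontal) and 3 mm (vertical), extruded 24 mm in z (dimensions read to the nearest mm from the axis ticks). For the g-code, the solid's height is divided into equal slices at the stated Δz and each level perimeter traced with G1 moves after a G0 lift.

; perimeter-only toolpath
G21 ; units = mm
G90 ; absolute positioning
G28 ; home
; layer 1
G0 Z8.00
G0 X0.00 Y0.00
G1 X17.00 Y0.00
G1 X17.00 Y5.00
G1 X3.00 Y5.00
G1 X3.00 Y12.00
G1 X0.00 Y12.00
G1 X0.00 Y0.00
; layer 2
G0 Z16.00
G0 X0.00 Y0.00
G1 X17.00 Y0.00
G1 X17.00 Y5.00
G1 X3.00 Y5.00
G1 X3.00 Y12.00
G1 X0.00 Y12.00
G1 X0.00 Y0.00
; layer 3
G0 Z24.00
G0 X0.00 Y0.00
G1 X17.00 Y0.00
G1 X17.00 Y5.00
G1 X3.00 Y5.00
G1 X3.00 Y12.00
G1 X0.00 Y12.00
G1 X0.00 Y0.00
M2 ; end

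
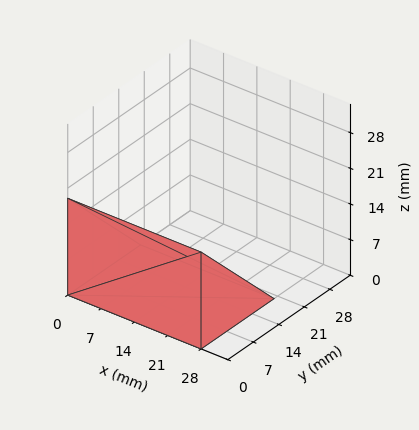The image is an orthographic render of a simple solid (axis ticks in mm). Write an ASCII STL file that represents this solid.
Reading the render: the shape is a wedge (ramp): 28 × 20 mm base, rising to 19 mm along the y=0 edge and sloping linearly to z=0 at y=20 (dimensions read to the nearest mm from the axis ticks). For the STL, each face is triangulated and given an outward normal.

solid part
  facet normal 0.0000 0.0000 -1.0000
    outer loop
      vertex 28.00 20.00 0.00
      vertex 28.00 0.00 0.00
      vertex 0.00 0.00 0.00
    endloop
  endfacet
  facet normal 0.0000 0.0000 -1.0000
    outer loop
      vertex 0.00 20.00 0.00
      vertex 28.00 20.00 0.00
      vertex 0.00 0.00 0.00
    endloop
  endfacet
  facet normal 0.0000 -1.0000 0.0000
    outer loop
      vertex 0.00 0.00 0.00
      vertex 28.00 0.00 0.00
      vertex 28.00 0.00 19.00
    endloop
  endfacet
  facet normal 0.0000 -1.0000 0.0000
    outer loop
      vertex 0.00 0.00 0.00
      vertex 28.00 0.00 19.00
      vertex 0.00 0.00 19.00
    endloop
  endfacet
  facet normal 0.0000 0.6887 0.7250
    outer loop
      vertex 0.00 0.00 19.00
      vertex 28.00 0.00 19.00
      vertex 28.00 20.00 0.00
    endloop
  endfacet
  facet normal 0.0000 0.6887 0.7250
    outer loop
      vertex 0.00 0.00 19.00
      vertex 28.00 20.00 0.00
      vertex 0.00 20.00 0.00
    endloop
  endfacet
  facet normal -1.0000 0.0000 0.0000
    outer loop
      vertex 0.00 0.00 19.00
      vertex 0.00 20.00 0.00
      vertex 0.00 0.00 0.00
    endloop
  endfacet
  facet normal 1.0000 0.0000 0.0000
    outer loop
      vertex 28.00 0.00 0.00
      vertex 28.00 20.00 0.00
      vertex 28.00 0.00 19.00
    endloop
  endfacet
endsolid part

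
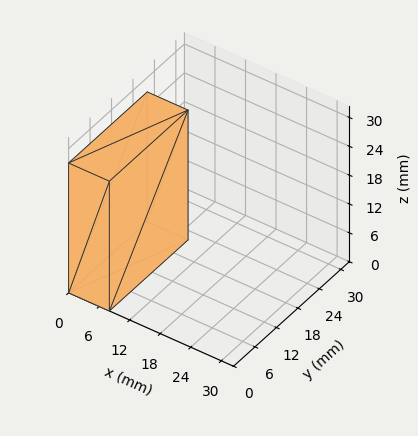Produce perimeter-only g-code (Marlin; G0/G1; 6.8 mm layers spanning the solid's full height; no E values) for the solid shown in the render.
Reading the render: the shape is a rectangular box, roughly 8 × 22 mm footprint and 27 mm tall (dimensions read to the nearest mm from the axis ticks). For the g-code, the solid's height is divided into equal slices at the stated Δz and each level perimeter traced with G1 moves after a G0 lift.

; perimeter-only toolpath
G21 ; units = mm
G90 ; absolute positioning
G28 ; home
; layer 1
G0 Z6.8
G0 X0.0 Y0.0
G1 X8.0 Y0.0
G1 X8.0 Y22.0
G1 X0.0 Y22.0
G1 X0.0 Y0.0
; layer 2
G0 Z13.5
G0 X0.0 Y0.0
G1 X8.0 Y0.0
G1 X8.0 Y22.0
G1 X0.0 Y22.0
G1 X0.0 Y0.0
; layer 3
G0 Z20.2
G0 X0.0 Y0.0
G1 X8.0 Y0.0
G1 X8.0 Y22.0
G1 X0.0 Y22.0
G1 X0.0 Y0.0
; layer 4
G0 Z27.0
G0 X0.0 Y0.0
G1 X8.0 Y0.0
G1 X8.0 Y22.0
G1 X0.0 Y22.0
G1 X0.0 Y0.0
M2 ; end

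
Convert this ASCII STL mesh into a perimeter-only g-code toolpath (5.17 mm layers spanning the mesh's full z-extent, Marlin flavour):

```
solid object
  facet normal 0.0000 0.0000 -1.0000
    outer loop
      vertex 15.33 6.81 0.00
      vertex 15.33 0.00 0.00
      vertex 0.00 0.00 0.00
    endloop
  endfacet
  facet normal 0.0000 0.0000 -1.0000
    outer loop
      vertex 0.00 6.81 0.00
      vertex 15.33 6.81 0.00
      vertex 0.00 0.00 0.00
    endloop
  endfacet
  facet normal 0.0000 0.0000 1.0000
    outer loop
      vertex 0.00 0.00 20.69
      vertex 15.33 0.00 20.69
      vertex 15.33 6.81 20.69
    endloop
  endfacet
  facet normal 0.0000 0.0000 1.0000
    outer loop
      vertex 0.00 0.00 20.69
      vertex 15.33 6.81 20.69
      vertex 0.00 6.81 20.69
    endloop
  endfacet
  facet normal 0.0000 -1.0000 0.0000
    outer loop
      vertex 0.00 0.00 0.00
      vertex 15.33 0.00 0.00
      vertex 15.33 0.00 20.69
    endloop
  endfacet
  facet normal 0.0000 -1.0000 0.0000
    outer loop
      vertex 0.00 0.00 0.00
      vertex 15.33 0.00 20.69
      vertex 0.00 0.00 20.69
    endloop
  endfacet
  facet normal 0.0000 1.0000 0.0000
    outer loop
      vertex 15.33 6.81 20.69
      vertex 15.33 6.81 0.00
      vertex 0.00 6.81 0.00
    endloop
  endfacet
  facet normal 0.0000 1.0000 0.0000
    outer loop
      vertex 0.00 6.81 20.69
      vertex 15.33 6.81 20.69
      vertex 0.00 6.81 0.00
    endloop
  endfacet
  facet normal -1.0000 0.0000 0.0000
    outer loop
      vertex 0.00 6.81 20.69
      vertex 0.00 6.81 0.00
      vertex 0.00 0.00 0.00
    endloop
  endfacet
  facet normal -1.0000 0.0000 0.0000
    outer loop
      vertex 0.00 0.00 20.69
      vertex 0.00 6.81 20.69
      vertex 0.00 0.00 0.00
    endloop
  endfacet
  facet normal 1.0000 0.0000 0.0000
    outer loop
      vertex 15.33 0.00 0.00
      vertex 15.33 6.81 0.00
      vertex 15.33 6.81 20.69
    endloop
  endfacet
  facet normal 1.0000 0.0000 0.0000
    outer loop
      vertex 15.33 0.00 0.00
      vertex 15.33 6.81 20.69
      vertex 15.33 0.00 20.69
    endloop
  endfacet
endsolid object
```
; perimeter-only toolpath
G21 ; units = mm
G90 ; absolute positioning
G28 ; home
; layer 1
G0 Z5.17
G0 X0.00 Y0.00
G1 X15.33 Y0.00
G1 X15.33 Y6.81
G1 X0.00 Y6.81
G1 X0.00 Y0.00
; layer 2
G0 Z10.35
G0 X0.00 Y0.00
G1 X15.33 Y0.00
G1 X15.33 Y6.81
G1 X0.00 Y6.81
G1 X0.00 Y0.00
; layer 3
G0 Z15.52
G0 X0.00 Y0.00
G1 X15.33 Y0.00
G1 X15.33 Y6.81
G1 X0.00 Y6.81
G1 X0.00 Y0.00
; layer 4
G0 Z20.69
G0 X0.00 Y0.00
G1 X15.33 Y0.00
G1 X15.33 Y6.81
G1 X0.00 Y6.81
G1 X0.00 Y0.00
M2 ; end

The solid is a rectangular box, roughly 15.3 × 6.81 mm footprint and 20.7 mm tall. Slicing at Δz = 5.17 mm — 4 equal slices spanning the solid's height, so layer i sits at z = i·h/4 — gives 4 non-empty perimeters. Each is a 4-segment closed polygon; G0 lifts to the layer z and rapids to the start vertex, then G1 traces the edges.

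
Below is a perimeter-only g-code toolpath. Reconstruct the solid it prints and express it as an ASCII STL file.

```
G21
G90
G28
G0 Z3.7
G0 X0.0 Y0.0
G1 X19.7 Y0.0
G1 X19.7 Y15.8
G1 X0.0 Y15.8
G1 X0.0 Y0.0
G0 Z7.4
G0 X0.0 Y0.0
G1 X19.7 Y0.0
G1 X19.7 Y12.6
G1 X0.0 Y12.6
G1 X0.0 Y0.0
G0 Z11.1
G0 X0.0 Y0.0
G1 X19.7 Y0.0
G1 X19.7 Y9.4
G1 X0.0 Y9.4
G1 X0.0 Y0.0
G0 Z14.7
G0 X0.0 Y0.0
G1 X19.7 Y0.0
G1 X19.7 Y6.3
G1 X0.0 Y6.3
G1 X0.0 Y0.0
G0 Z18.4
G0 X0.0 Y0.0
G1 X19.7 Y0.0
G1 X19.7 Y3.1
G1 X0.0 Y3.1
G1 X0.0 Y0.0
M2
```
solid part
  facet normal 0.0000 0.0000 -1.0000
    outer loop
      vertex 19.7 18.9 0.0
      vertex 19.7 0.0 0.0
      vertex 0.0 0.0 0.0
    endloop
  endfacet
  facet normal 0.0000 0.0000 -1.0000
    outer loop
      vertex 0.0 18.9 0.0
      vertex 19.7 18.9 0.0
      vertex 0.0 0.0 0.0
    endloop
  endfacet
  facet normal 0.0000 -1.0000 0.0000
    outer loop
      vertex 0.0 0.0 0.0
      vertex 19.7 0.0 0.0
      vertex 19.7 0.0 22.1
    endloop
  endfacet
  facet normal 0.0000 -1.0000 0.0000
    outer loop
      vertex 0.0 0.0 0.0
      vertex 19.7 0.0 22.1
      vertex 0.0 0.0 22.1
    endloop
  endfacet
  facet normal 0.0000 0.7600 0.6499
    outer loop
      vertex 0.0 0.0 22.1
      vertex 19.7 0.0 22.1
      vertex 19.7 18.9 0.0
    endloop
  endfacet
  facet normal 0.0000 0.7600 0.6499
    outer loop
      vertex 0.0 0.0 22.1
      vertex 19.7 18.9 0.0
      vertex 0.0 18.9 0.0
    endloop
  endfacet
  facet normal -1.0000 0.0000 0.0000
    outer loop
      vertex 0.0 0.0 22.1
      vertex 0.0 18.9 0.0
      vertex 0.0 0.0 0.0
    endloop
  endfacet
  facet normal 1.0000 0.0000 0.0000
    outer loop
      vertex 19.7 0.0 0.0
      vertex 19.7 18.9 0.0
      vertex 19.7 0.0 22.1
    endloop
  endfacet
endsolid part

The G0 Z moves step by Δz≈3.7 mm. The G1 loops shrink linearly with z, so the solid tapers from its base footprint up to z≈22.1. Closing with a flat bottom cap and the tapered top and triangulating gives 8 facets — a wedge (ramp): 19.7 × 18.9 mm base, rising to 22.1 mm along the y=0 edge and sloping linearly to z=0 at y=18.9.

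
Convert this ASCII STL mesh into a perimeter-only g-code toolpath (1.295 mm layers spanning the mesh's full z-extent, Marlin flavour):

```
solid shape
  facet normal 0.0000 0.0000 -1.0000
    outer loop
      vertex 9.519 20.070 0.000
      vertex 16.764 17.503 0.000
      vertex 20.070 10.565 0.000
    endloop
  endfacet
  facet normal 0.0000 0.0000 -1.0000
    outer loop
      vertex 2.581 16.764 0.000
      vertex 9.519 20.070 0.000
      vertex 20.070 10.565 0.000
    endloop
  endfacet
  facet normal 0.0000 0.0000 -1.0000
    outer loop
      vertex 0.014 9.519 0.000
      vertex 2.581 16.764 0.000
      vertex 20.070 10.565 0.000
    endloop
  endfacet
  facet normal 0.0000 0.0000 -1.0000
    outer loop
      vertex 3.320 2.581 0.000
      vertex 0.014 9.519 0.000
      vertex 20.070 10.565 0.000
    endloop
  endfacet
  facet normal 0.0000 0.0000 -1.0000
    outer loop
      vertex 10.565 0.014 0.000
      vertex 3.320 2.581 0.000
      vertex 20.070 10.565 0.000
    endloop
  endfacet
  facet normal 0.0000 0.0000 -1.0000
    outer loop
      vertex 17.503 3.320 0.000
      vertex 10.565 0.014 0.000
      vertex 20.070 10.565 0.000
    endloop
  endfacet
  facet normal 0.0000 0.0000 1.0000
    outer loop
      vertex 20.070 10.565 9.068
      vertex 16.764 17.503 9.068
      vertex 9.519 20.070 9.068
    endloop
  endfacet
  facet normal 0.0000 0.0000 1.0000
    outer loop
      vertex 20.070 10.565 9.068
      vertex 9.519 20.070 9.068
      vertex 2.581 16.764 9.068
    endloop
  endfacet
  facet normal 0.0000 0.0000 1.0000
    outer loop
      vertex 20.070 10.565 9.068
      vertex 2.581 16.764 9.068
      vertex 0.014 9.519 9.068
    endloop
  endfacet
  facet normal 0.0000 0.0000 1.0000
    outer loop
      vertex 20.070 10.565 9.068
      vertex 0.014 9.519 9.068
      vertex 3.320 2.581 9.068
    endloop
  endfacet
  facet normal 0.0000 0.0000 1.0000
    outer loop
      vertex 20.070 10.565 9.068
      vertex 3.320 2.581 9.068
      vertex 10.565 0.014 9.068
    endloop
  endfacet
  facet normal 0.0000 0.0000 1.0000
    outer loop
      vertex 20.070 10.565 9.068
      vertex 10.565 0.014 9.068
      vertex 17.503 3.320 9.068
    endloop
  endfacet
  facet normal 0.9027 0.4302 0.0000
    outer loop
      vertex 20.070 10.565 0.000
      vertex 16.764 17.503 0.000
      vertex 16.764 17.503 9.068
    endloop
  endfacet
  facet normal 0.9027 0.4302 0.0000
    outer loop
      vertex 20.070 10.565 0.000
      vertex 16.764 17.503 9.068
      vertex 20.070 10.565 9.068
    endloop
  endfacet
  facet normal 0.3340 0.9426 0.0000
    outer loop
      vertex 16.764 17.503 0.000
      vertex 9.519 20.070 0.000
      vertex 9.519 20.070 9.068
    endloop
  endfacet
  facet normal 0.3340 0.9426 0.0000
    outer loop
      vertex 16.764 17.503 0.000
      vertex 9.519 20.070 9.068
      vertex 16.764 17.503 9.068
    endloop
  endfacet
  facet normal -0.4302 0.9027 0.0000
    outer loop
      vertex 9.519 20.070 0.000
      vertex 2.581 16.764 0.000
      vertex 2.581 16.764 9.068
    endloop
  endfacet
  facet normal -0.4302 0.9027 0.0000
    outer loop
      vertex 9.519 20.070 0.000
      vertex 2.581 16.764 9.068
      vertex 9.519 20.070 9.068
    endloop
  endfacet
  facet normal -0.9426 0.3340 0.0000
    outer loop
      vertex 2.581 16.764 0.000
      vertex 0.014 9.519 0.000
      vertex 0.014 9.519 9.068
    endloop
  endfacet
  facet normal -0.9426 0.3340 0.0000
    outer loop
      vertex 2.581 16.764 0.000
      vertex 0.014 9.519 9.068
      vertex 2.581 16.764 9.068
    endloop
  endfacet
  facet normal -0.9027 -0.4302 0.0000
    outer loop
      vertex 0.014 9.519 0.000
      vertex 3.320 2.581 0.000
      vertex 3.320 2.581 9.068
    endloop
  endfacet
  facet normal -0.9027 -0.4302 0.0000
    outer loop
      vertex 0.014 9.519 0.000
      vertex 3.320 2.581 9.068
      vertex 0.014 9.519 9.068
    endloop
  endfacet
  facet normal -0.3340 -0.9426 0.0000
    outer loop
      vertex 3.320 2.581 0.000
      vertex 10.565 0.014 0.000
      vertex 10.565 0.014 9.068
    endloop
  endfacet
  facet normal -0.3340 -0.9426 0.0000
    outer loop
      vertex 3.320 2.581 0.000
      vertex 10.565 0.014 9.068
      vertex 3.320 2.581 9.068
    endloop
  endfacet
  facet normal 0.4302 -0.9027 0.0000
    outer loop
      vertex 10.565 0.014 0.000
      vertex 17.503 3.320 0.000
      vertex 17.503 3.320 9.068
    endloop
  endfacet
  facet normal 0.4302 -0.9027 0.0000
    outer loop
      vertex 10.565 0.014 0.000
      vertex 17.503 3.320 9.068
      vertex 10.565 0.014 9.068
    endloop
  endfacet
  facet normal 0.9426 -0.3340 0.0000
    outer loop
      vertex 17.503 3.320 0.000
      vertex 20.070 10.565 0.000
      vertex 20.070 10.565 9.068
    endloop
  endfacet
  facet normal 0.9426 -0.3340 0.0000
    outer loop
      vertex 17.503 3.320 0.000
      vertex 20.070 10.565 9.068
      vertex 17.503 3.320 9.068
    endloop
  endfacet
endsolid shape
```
; perimeter-only toolpath
G21 ; units = mm
G90 ; absolute positioning
G28 ; home
; layer 1
G0 Z1.295
G0 X20.070 Y10.565
G1 X16.764 Y17.503
G1 X9.519 Y20.070
G1 X2.581 Y16.764
G1 X0.014 Y9.519
G1 X3.320 Y2.581
G1 X10.565 Y0.014
G1 X17.503 Y3.320
G1 X20.070 Y10.565
; layer 2
G0 Z2.591
G0 X20.070 Y10.565
G1 X16.764 Y17.503
G1 X9.519 Y20.070
G1 X2.581 Y16.764
G1 X0.014 Y9.519
G1 X3.320 Y2.581
G1 X10.565 Y0.014
G1 X17.503 Y3.320
G1 X20.070 Y10.565
; layer 3
G0 Z3.886
G0 X20.070 Y10.565
G1 X16.764 Y17.503
G1 X9.519 Y20.070
G1 X2.581 Y16.764
G1 X0.014 Y9.519
G1 X3.320 Y2.581
G1 X10.565 Y0.014
G1 X17.503 Y3.320
G1 X20.070 Y10.565
; layer 4
G0 Z5.182
G0 X20.070 Y10.565
G1 X16.764 Y17.503
G1 X9.519 Y20.070
G1 X2.581 Y16.764
G1 X0.014 Y9.519
G1 X3.320 Y2.581
G1 X10.565 Y0.014
G1 X17.503 Y3.320
G1 X20.070 Y10.565
; layer 5
G0 Z6.477
G0 X20.070 Y10.565
G1 X16.764 Y17.503
G1 X9.519 Y20.070
G1 X2.581 Y16.764
G1 X0.014 Y9.519
G1 X3.320 Y2.581
G1 X10.565 Y0.014
G1 X17.503 Y3.320
G1 X20.070 Y10.565
; layer 6
G0 Z7.773
G0 X20.070 Y10.565
G1 X16.764 Y17.503
G1 X9.519 Y20.070
G1 X2.581 Y16.764
G1 X0.014 Y9.519
G1 X3.320 Y2.581
G1 X10.565 Y0.014
G1 X17.503 Y3.320
G1 X20.070 Y10.565
; layer 7
G0 Z9.068
G0 X20.070 Y10.565
G1 X16.764 Y17.503
G1 X9.519 Y20.070
G1 X2.581 Y16.764
G1 X0.014 Y9.519
G1 X3.320 Y2.581
G1 X10.565 Y0.014
G1 X17.503 Y3.320
G1 X20.070 Y10.565
M2 ; end

The solid is a regular 8-sided prism (a cylinder approximated with 8 flat sides), circumscribed radius ≈ 10 mm, height ≈ 9.07 mm. Slicing at Δz = 1.295 mm — 7 equal slices spanning the solid's height, so layer i sits at z = i·h/7 — gives 7 non-empty perimeters. Each is a 8-segment closed polygon; G0 lifts to the layer z and rapids to the start vertex, then G1 traces the edges.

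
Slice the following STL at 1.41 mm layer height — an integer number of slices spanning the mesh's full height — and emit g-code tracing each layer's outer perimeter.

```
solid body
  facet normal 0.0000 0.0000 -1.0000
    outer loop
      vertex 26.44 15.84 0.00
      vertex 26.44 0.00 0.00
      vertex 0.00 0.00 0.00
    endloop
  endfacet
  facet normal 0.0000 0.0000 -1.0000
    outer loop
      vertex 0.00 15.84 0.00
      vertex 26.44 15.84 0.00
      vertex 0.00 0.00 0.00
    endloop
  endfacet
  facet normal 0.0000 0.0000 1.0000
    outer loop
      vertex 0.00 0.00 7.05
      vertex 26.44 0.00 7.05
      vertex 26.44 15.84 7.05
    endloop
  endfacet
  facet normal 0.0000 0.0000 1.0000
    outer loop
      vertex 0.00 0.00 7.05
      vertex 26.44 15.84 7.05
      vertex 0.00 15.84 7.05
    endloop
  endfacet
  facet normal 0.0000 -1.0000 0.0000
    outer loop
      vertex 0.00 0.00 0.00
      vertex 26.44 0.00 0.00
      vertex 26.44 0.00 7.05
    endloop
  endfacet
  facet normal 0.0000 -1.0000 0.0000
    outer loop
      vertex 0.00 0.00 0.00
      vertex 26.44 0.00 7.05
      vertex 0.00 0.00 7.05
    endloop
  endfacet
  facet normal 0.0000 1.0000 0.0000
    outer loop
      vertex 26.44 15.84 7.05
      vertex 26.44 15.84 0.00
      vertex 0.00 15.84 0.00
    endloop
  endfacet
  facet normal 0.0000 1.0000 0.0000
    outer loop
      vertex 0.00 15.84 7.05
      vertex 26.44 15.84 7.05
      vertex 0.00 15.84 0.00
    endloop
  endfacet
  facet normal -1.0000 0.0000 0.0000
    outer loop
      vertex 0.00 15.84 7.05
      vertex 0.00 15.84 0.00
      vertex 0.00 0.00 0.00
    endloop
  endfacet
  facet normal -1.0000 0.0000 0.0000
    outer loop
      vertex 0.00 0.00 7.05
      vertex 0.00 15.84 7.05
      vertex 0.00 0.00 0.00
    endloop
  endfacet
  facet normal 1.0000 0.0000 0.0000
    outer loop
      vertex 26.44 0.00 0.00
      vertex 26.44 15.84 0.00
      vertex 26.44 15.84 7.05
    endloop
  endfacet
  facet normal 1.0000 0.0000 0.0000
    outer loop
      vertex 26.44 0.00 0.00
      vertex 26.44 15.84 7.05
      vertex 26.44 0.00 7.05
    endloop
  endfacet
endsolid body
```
; perimeter-only toolpath
G21 ; units = mm
G90 ; absolute positioning
G28 ; home
; layer 1
G0 Z1.41
G0 X0.00 Y0.00
G1 X26.44 Y0.00
G1 X26.44 Y15.84
G1 X0.00 Y15.84
G1 X0.00 Y0.00
; layer 2
G0 Z2.82
G0 X0.00 Y0.00
G1 X26.44 Y0.00
G1 X26.44 Y15.84
G1 X0.00 Y15.84
G1 X0.00 Y0.00
; layer 3
G0 Z4.23
G0 X0.00 Y0.00
G1 X26.44 Y0.00
G1 X26.44 Y15.84
G1 X0.00 Y15.84
G1 X0.00 Y0.00
; layer 4
G0 Z5.64
G0 X0.00 Y0.00
G1 X26.44 Y0.00
G1 X26.44 Y15.84
G1 X0.00 Y15.84
G1 X0.00 Y0.00
; layer 5
G0 Z7.05
G0 X0.00 Y0.00
G1 X26.44 Y0.00
G1 X26.44 Y15.84
G1 X0.00 Y15.84
G1 X0.00 Y0.00
M2 ; end

The solid is a rectangular box, roughly 26.4 × 15.8 mm footprint and 7.05 mm tall. Slicing at Δz = 1.41 mm — 5 equal slices spanning the solid's height, so layer i sits at z = i·h/5 — gives 5 non-empty perimeters. Each is a 4-segment closed polygon; G0 lifts to the layer z and rapids to the start vertex, then G1 traces the edges.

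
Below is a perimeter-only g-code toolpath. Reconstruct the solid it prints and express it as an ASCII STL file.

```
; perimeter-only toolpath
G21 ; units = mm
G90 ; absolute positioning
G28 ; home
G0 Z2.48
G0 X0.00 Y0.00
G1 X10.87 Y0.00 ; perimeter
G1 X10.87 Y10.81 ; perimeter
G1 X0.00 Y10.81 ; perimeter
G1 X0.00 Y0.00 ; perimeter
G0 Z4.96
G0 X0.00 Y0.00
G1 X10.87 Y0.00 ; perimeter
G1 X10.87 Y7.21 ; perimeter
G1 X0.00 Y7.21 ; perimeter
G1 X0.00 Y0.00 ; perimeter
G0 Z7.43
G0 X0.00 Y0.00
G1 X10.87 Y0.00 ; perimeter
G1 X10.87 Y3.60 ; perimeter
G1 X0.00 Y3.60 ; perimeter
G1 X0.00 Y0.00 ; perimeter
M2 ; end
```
solid part
  facet normal 0.0000 0.0000 -1.0000
    outer loop
      vertex 10.87 14.41 0.00
      vertex 10.87 0.00 0.00
      vertex 0.00 0.00 0.00
    endloop
  endfacet
  facet normal 0.0000 0.0000 -1.0000
    outer loop
      vertex 0.00 14.41 0.00
      vertex 10.87 14.41 0.00
      vertex 0.00 0.00 0.00
    endloop
  endfacet
  facet normal 0.0000 -1.0000 0.0000
    outer loop
      vertex 0.00 0.00 0.00
      vertex 10.87 0.00 0.00
      vertex 10.87 0.00 9.91
    endloop
  endfacet
  facet normal 0.0000 -1.0000 0.0000
    outer loop
      vertex 0.00 0.00 0.00
      vertex 10.87 0.00 9.91
      vertex 0.00 0.00 9.91
    endloop
  endfacet
  facet normal 0.0000 0.5667 0.8240
    outer loop
      vertex 0.00 0.00 9.91
      vertex 10.87 0.00 9.91
      vertex 10.87 14.41 0.00
    endloop
  endfacet
  facet normal 0.0000 0.5667 0.8240
    outer loop
      vertex 0.00 0.00 9.91
      vertex 10.87 14.41 0.00
      vertex 0.00 14.41 0.00
    endloop
  endfacet
  facet normal -1.0000 0.0000 0.0000
    outer loop
      vertex 0.00 0.00 9.91
      vertex 0.00 14.41 0.00
      vertex 0.00 0.00 0.00
    endloop
  endfacet
  facet normal 1.0000 0.0000 0.0000
    outer loop
      vertex 10.87 0.00 0.00
      vertex 10.87 14.41 0.00
      vertex 10.87 0.00 9.91
    endloop
  endfacet
endsolid part

The G0 Z moves step by Δz≈2.48 mm. The G1 loops shrink linearly with z, so the solid tapers from its base footprint up to z≈9.91. Closing with a flat bottom cap and the tapered top and triangulating gives 8 facets — a wedge (ramp): 10.9 × 14.4 mm base, rising to 9.91 mm along the y=0 edge and sloping linearly to z=0 at y=14.4.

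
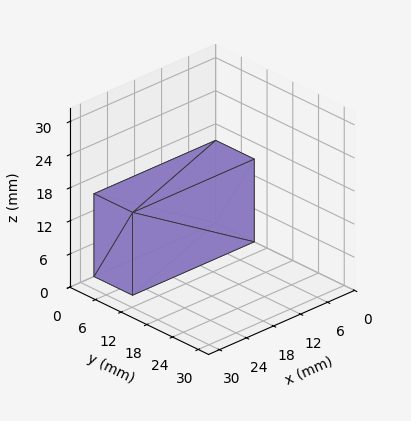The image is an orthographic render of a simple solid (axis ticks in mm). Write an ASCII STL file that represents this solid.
Reading the render: the shape is a rectangular box, roughly 27 × 9 mm footprint and 15 mm tall (dimensions read to the nearest mm from the axis ticks). For the STL, each face is triangulated and given an outward normal.

solid part
  facet normal 0.0000 0.0000 -1.0000
    outer loop
      vertex 27.00 9.00 0.00
      vertex 27.00 0.00 0.00
      vertex 0.00 0.00 0.00
    endloop
  endfacet
  facet normal 0.0000 0.0000 -1.0000
    outer loop
      vertex 0.00 9.00 0.00
      vertex 27.00 9.00 0.00
      vertex 0.00 0.00 0.00
    endloop
  endfacet
  facet normal 0.0000 0.0000 1.0000
    outer loop
      vertex 0.00 0.00 15.00
      vertex 27.00 0.00 15.00
      vertex 27.00 9.00 15.00
    endloop
  endfacet
  facet normal 0.0000 0.0000 1.0000
    outer loop
      vertex 0.00 0.00 15.00
      vertex 27.00 9.00 15.00
      vertex 0.00 9.00 15.00
    endloop
  endfacet
  facet normal 0.0000 -1.0000 0.0000
    outer loop
      vertex 0.00 0.00 0.00
      vertex 27.00 0.00 0.00
      vertex 27.00 0.00 15.00
    endloop
  endfacet
  facet normal 0.0000 -1.0000 0.0000
    outer loop
      vertex 0.00 0.00 0.00
      vertex 27.00 0.00 15.00
      vertex 0.00 0.00 15.00
    endloop
  endfacet
  facet normal 0.0000 1.0000 0.0000
    outer loop
      vertex 27.00 9.00 15.00
      vertex 27.00 9.00 0.00
      vertex 0.00 9.00 0.00
    endloop
  endfacet
  facet normal 0.0000 1.0000 0.0000
    outer loop
      vertex 0.00 9.00 15.00
      vertex 27.00 9.00 15.00
      vertex 0.00 9.00 0.00
    endloop
  endfacet
  facet normal -1.0000 0.0000 0.0000
    outer loop
      vertex 0.00 9.00 15.00
      vertex 0.00 9.00 0.00
      vertex 0.00 0.00 0.00
    endloop
  endfacet
  facet normal -1.0000 0.0000 0.0000
    outer loop
      vertex 0.00 0.00 15.00
      vertex 0.00 9.00 15.00
      vertex 0.00 0.00 0.00
    endloop
  endfacet
  facet normal 1.0000 0.0000 0.0000
    outer loop
      vertex 27.00 0.00 0.00
      vertex 27.00 9.00 0.00
      vertex 27.00 9.00 15.00
    endloop
  endfacet
  facet normal 1.0000 0.0000 0.0000
    outer loop
      vertex 27.00 0.00 0.00
      vertex 27.00 9.00 15.00
      vertex 27.00 0.00 15.00
    endloop
  endfacet
endsolid part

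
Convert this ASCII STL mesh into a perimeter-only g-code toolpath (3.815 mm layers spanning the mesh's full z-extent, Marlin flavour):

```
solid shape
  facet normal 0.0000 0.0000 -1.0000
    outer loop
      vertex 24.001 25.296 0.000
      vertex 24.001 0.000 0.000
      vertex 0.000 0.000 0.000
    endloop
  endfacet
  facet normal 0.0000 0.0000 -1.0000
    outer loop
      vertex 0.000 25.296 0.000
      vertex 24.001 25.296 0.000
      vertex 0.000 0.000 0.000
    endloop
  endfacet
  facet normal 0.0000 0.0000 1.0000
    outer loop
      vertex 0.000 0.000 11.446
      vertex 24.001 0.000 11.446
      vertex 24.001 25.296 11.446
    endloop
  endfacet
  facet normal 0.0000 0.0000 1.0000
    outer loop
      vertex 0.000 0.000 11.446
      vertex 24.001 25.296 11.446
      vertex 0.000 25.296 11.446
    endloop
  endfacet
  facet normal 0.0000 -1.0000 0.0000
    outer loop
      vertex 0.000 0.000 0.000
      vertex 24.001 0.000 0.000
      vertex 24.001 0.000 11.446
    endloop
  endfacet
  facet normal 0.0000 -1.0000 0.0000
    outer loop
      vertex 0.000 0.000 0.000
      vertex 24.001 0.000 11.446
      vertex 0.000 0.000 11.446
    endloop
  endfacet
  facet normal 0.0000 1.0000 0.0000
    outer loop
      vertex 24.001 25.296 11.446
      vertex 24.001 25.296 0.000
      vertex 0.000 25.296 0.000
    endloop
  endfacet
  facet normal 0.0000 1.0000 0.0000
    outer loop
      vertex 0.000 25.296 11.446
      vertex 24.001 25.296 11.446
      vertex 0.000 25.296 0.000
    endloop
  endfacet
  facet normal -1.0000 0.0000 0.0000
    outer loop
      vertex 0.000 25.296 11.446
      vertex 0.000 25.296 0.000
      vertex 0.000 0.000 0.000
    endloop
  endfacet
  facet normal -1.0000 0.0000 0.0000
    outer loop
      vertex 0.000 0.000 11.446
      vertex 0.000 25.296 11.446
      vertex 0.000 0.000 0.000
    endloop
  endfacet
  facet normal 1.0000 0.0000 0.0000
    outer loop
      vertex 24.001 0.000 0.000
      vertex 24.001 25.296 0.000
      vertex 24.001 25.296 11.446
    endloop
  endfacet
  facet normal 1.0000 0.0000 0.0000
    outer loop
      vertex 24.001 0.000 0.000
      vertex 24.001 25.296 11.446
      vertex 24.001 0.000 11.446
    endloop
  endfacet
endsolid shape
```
; perimeter-only toolpath
G21 ; units = mm
G90 ; absolute positioning
G28 ; home
; layer 1
G0 Z3.815
G0 X0.000 Y0.000
G1 X24.001 Y0.000
G1 X24.001 Y25.296
G1 X0.000 Y25.296
G1 X0.000 Y0.000
; layer 2
G0 Z7.631
G0 X0.000 Y0.000
G1 X24.001 Y0.000
G1 X24.001 Y25.296
G1 X0.000 Y25.296
G1 X0.000 Y0.000
; layer 3
G0 Z11.446
G0 X0.000 Y0.000
G1 X24.001 Y0.000
G1 X24.001 Y25.296
G1 X0.000 Y25.296
G1 X0.000 Y0.000
M2 ; end

The solid is a rectangular box, roughly 24 × 25.3 mm footprint and 11.4 mm tall. Slicing at Δz = 3.815 mm — 3 equal slices spanning the solid's height, so layer i sits at z = i·h/3 — gives 3 non-empty perimeters. Each is a 4-segment closed polygon; G0 lifts to the layer z and rapids to the start vertex, then G1 traces the edges.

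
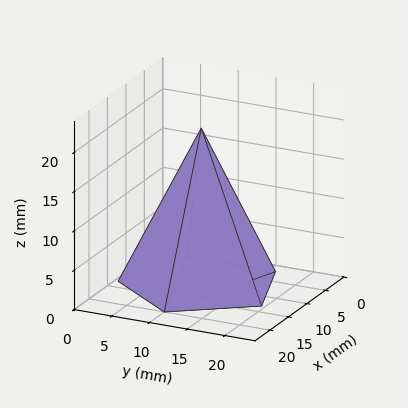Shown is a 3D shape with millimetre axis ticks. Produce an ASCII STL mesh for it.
Reading the render: the shape is a regular 5-sided pyramid, base circumscribed radius ≈ 10 mm, apex at z ≈ 20 mm (dimensions read to the nearest mm from the axis ticks). For the STL, each face is triangulated and given an outward normal.

solid part
  facet normal 0.0000 0.0000 -1.0000
    outer loop
      vertex 1.910 15.878 0.000
      vertex 13.090 19.511 0.000
      vertex 20.000 10.000 0.000
    endloop
  endfacet
  facet normal 0.0000 0.0000 -1.0000
    outer loop
      vertex 1.910 4.122 0.000
      vertex 1.910 15.878 0.000
      vertex 20.000 10.000 0.000
    endloop
  endfacet
  facet normal 0.0000 0.0000 -1.0000
    outer loop
      vertex 13.090 0.489 0.000
      vertex 1.910 4.122 0.000
      vertex 20.000 10.000 0.000
    endloop
  endfacet
  facet normal 0.7500 0.5449 0.3750
    outer loop
      vertex 20.000 10.000 0.000
      vertex 13.090 19.511 0.000
      vertex 10.000 10.000 20.000
    endloop
  endfacet
  facet normal -0.2865 0.8816 0.3750
    outer loop
      vertex 13.090 19.511 0.000
      vertex 1.910 15.878 0.000
      vertex 10.000 10.000 20.000
    endloop
  endfacet
  facet normal -0.9270 0.0000 0.3750
    outer loop
      vertex 1.910 15.878 0.000
      vertex 1.910 4.122 0.000
      vertex 10.000 10.000 20.000
    endloop
  endfacet
  facet normal -0.2865 -0.8816 0.3750
    outer loop
      vertex 1.910 4.122 0.000
      vertex 13.090 0.489 0.000
      vertex 10.000 10.000 20.000
    endloop
  endfacet
  facet normal 0.7500 -0.5449 0.3750
    outer loop
      vertex 13.090 0.489 0.000
      vertex 20.000 10.000 0.000
      vertex 10.000 10.000 20.000
    endloop
  endfacet
endsolid part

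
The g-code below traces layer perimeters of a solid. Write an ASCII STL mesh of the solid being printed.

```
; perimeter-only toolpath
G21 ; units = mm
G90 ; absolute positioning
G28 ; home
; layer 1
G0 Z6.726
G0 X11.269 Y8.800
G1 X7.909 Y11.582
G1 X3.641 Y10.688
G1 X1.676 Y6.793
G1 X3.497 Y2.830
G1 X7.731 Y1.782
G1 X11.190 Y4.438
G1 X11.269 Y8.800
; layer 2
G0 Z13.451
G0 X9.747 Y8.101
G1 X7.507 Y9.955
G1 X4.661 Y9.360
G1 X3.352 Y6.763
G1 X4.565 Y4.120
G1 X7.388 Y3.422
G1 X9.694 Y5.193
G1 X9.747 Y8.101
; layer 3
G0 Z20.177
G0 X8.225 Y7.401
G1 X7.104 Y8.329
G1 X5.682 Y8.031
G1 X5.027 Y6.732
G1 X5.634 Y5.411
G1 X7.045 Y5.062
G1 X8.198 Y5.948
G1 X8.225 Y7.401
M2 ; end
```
solid part
  facet normal 0.0000 0.0000 -1.0000
    outer loop
      vertex 2.620 12.017 0.000
      vertex 8.312 13.208 0.000
      vertex 12.792 9.499 0.000
    endloop
  endfacet
  facet normal 0.0000 0.0000 -1.0000
    outer loop
      vertex 0.001 6.824 0.000
      vertex 2.620 12.017 0.000
      vertex 12.792 9.499 0.000
    endloop
  endfacet
  facet normal 0.0000 0.0000 -1.0000
    outer loop
      vertex 2.428 1.539 0.000
      vertex 0.001 6.824 0.000
      vertex 12.792 9.499 0.000
    endloop
  endfacet
  facet normal 0.0000 0.0000 -1.0000
    outer loop
      vertex 8.074 0.142 0.000
      vertex 2.428 1.539 0.000
      vertex 12.792 9.499 0.000
    endloop
  endfacet
  facet normal 0.0000 0.0000 -1.0000
    outer loop
      vertex 12.686 3.684 0.000
      vertex 8.074 0.142 0.000
      vertex 12.792 9.499 0.000
    endloop
  endfacet
  facet normal 0.6222 0.7516 0.2190
    outer loop
      vertex 12.792 9.499 0.000
      vertex 8.312 13.208 0.000
      vertex 6.702 6.702 26.902
    endloop
  endfacet
  facet normal -0.1998 0.9550 0.2190
    outer loop
      vertex 8.312 13.208 0.000
      vertex 2.620 12.017 0.000
      vertex 6.702 6.702 26.902
    endloop
  endfacet
  facet normal -0.8712 0.4394 0.2190
    outer loop
      vertex 2.620 12.017 0.000
      vertex 0.001 6.824 0.000
      vertex 6.702 6.702 26.902
    endloop
  endfacet
  facet normal -0.8867 -0.4072 0.2190
    outer loop
      vertex 0.001 6.824 0.000
      vertex 2.428 1.539 0.000
      vertex 6.702 6.702 26.902
    endloop
  endfacet
  facet normal -0.2344 -0.9472 0.2190
    outer loop
      vertex 2.428 1.539 0.000
      vertex 8.074 0.142 0.000
      vertex 6.702 6.702 26.902
    endloop
  endfacet
  facet normal 0.5943 -0.7738 0.2190
    outer loop
      vertex 8.074 0.142 0.000
      vertex 12.686 3.684 0.000
      vertex 6.702 6.702 26.902
    endloop
  endfacet
  facet normal 0.9756 -0.0178 0.2190
    outer loop
      vertex 12.686 3.684 0.000
      vertex 12.792 9.499 0.000
      vertex 6.702 6.702 26.902
    endloop
  endfacet
endsolid part

The G0 Z moves step by Δz≈6.726 mm. The G1 loops shrink linearly with z, so the solid tapers from its base footprint up to z≈26.9. Closing with a flat bottom cap and the tapered top and triangulating gives 12 facets — a regular 7-sided pyramid, base circumscribed radius ≈ 6.7 mm, apex at z ≈ 26.9 mm.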